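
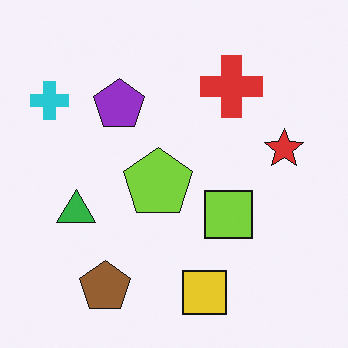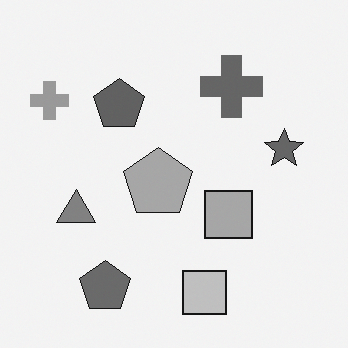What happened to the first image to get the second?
This is the original image converted to grayscale.

All color is removed — every shape is now a shade of grey.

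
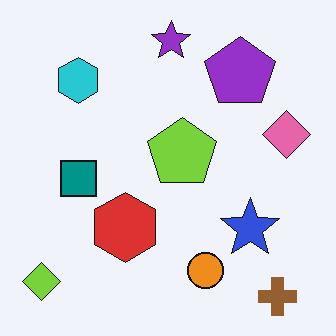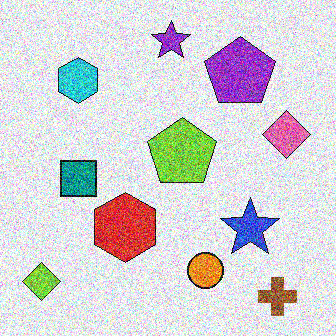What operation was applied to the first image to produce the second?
It was degraded with strong gaussian noise.

Random speckle covers the whole image, including the flat background.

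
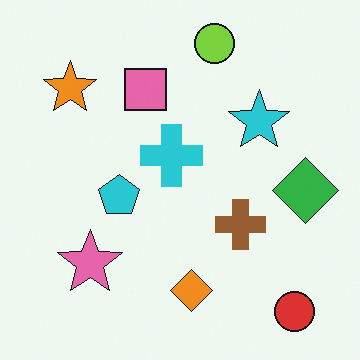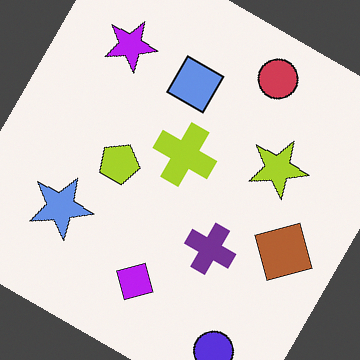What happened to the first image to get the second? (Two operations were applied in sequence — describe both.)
The image was hue-shifted by a large amount, then rotated clockwise by a clearly visible amount.

Every shape's color has rotated by the same amount around the hue wheel — a uniform hue shift. Every shape is tilted by the same angle and the image corners show triangular fill wedges — a whole-image rotation by a non-right angle.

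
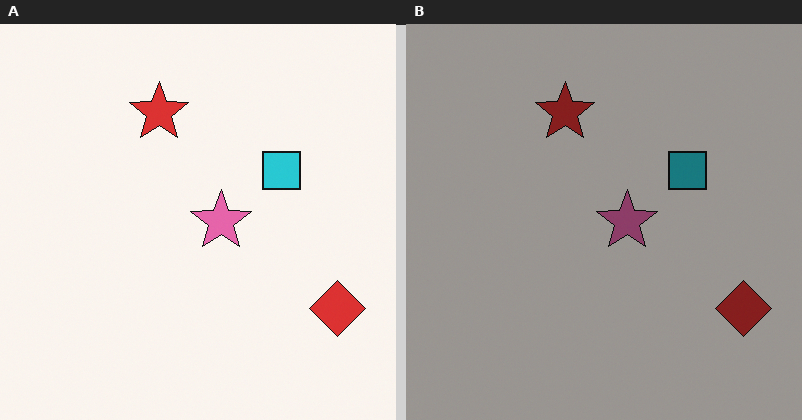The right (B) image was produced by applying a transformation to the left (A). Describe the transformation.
It was substantially darkened.

Every pixel — background and shapes alike — is uniformly darkened.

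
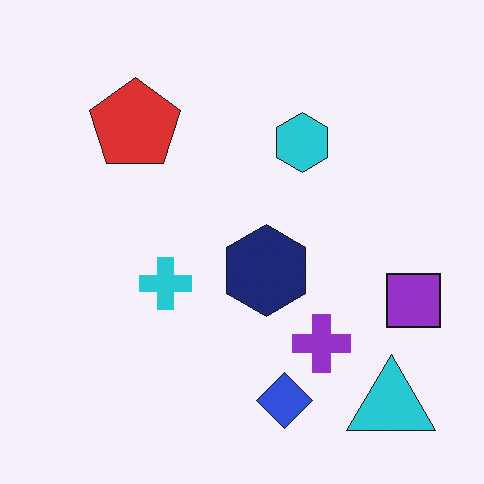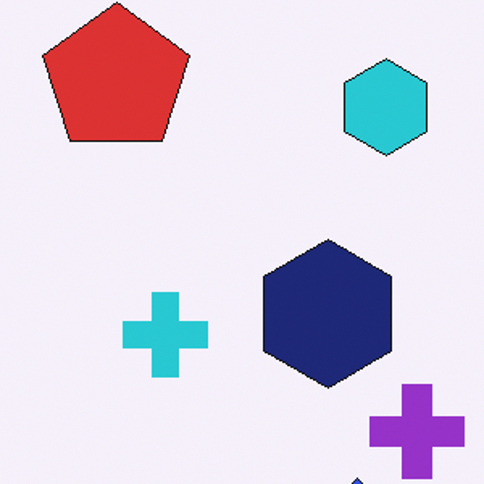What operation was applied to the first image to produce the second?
The second image is the first cropped slightly and scaled back up.

The visible shapes are larger and the field of view is narrower; shapes near the original edges may be partly or wholly outside the frame — a crop-and-rescale.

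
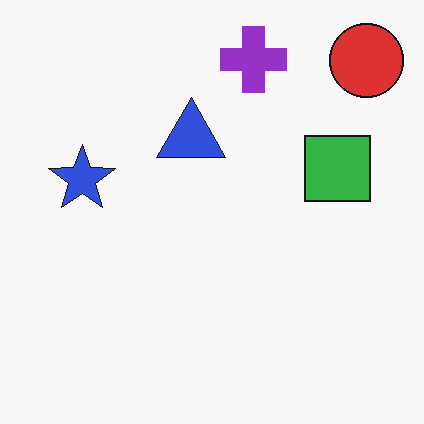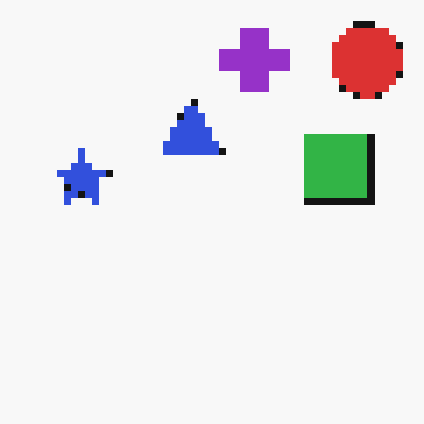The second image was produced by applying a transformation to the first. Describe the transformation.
The second image is the first moderately pixelated.

Shapes are reduced to large square blocks; fine edges and outlines are lost — a downscale-then-upscale (mosaic) effect.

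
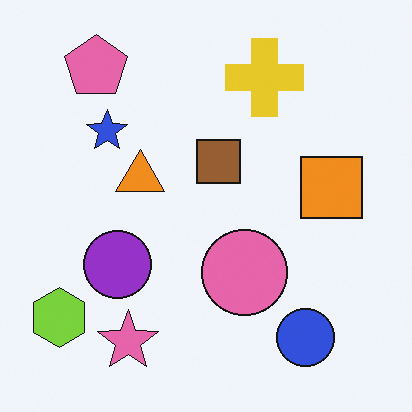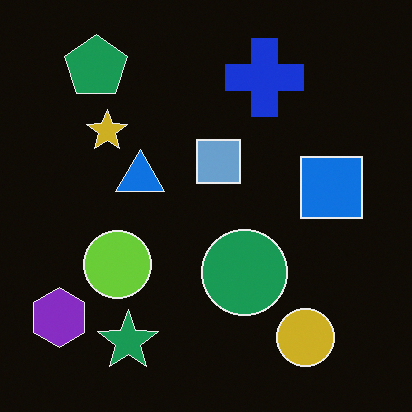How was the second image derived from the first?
It was color-inverted (negative).

The light background has become dark and every shape's color is its complement — a photographic negative.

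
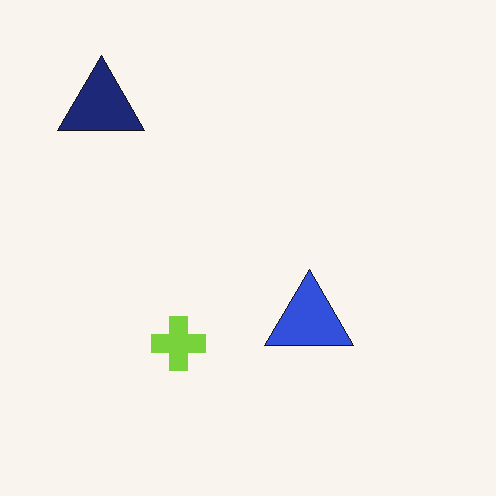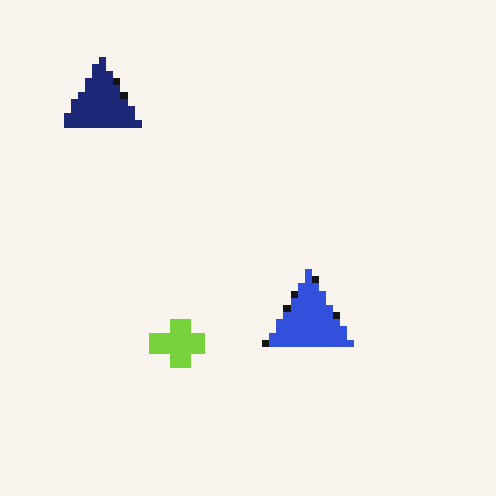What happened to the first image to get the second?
The transformation is: moderately pixelated.

Shapes are reduced to large square blocks; fine edges and outlines are lost — a downscale-then-upscale (mosaic) effect.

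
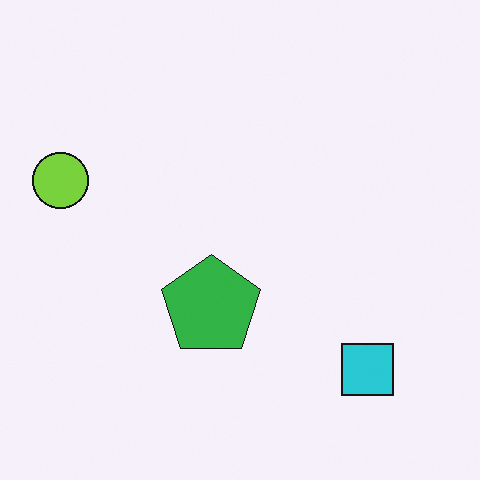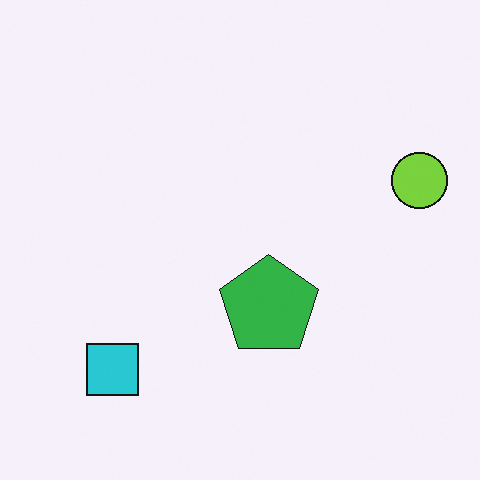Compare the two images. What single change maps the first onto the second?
It was flipped horizontally (left ↔ right).

The lime circle is in the left of the first image and the right of the second — shapes on opposite sides of the vertical midline have swapped in a mirror flip.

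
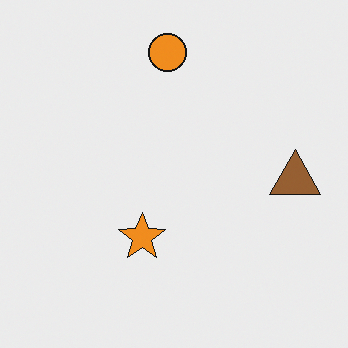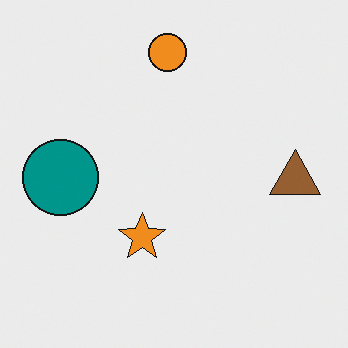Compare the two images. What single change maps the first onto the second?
The second image is the first overlaid with an additional teal circle.

A teal circle appears in the second image that is absent from the first.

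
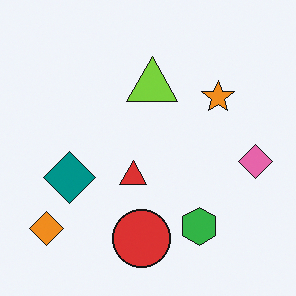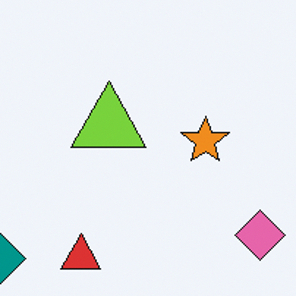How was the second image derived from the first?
The image was cropped slightly and scaled back up.

The visible shapes are larger and the field of view is narrower; shapes near the original edges may be partly or wholly outside the frame — a crop-and-rescale.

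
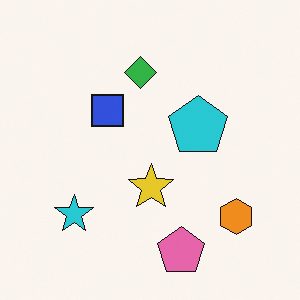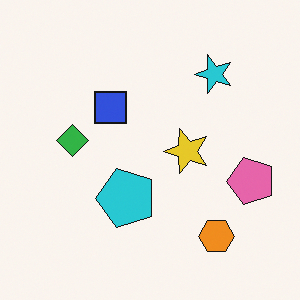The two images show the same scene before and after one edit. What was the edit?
The second image is the first transposed (reflected across the top-left ↔ bottom-right diagonal).

Shapes have swapped their row and column positions — what was in the top-right is now in the bottom-left — a diagonal reflection.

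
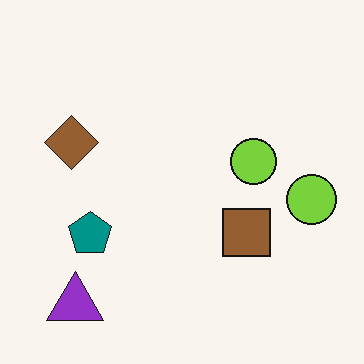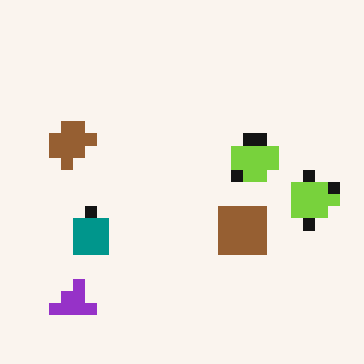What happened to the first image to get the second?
This is the original image coarsely pixelated.

Shapes are reduced to large square blocks; fine edges and outlines are lost — a downscale-then-upscale (mosaic) effect.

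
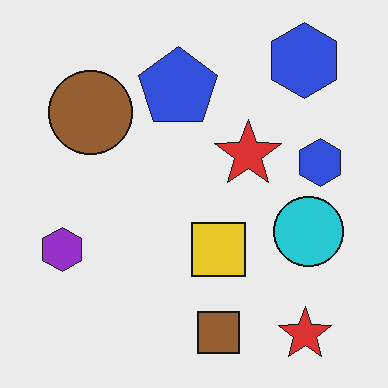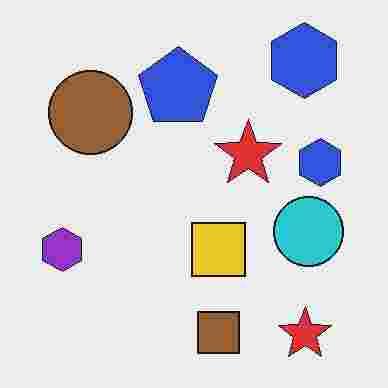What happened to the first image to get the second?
The transformation is: heavily JPEG-compressed with obvious blocking artifacts.

Blocky 8×8 compression artifacts appear around shape edges and the flat background shows ringing — characteristic JPEG degradation.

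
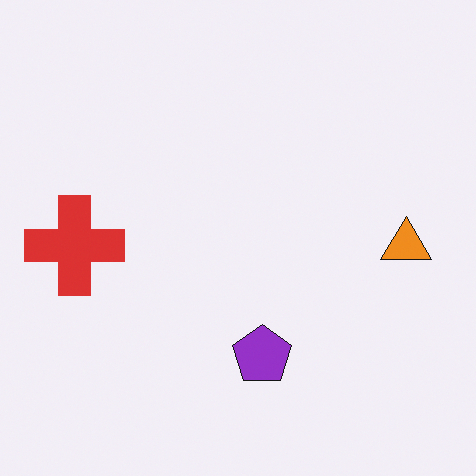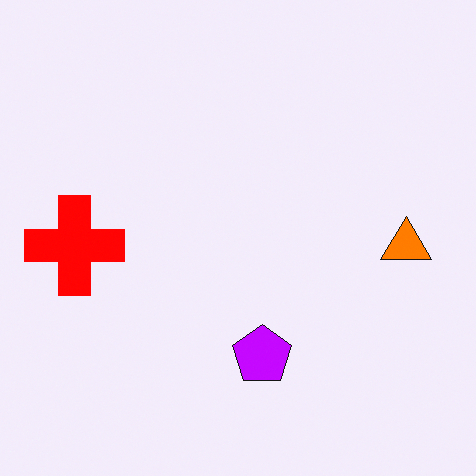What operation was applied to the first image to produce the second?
This is the original image made much more vivid (saturation change).

All colors are more vivid — a global saturation change.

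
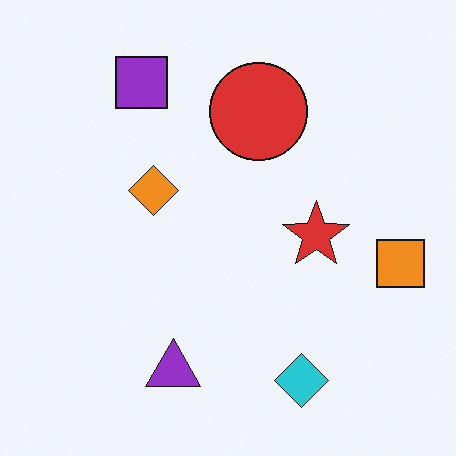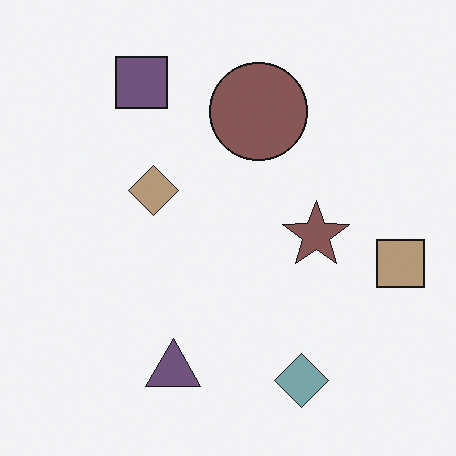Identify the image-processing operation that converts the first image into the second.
This is the original image heavily desaturated.

All colors are more muted and greyish — a global saturation change.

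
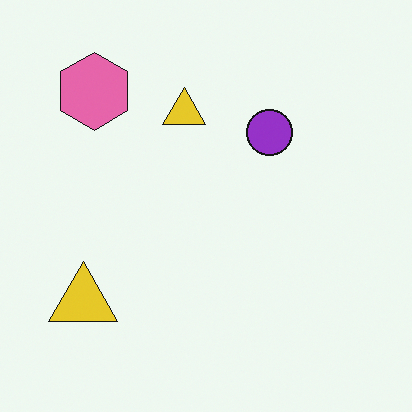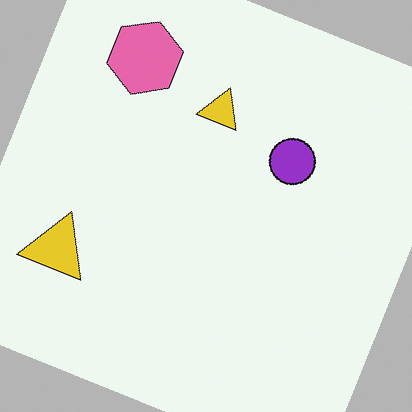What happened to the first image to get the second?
This is the original image rotated clockwise by a moderate amount.

Every shape is tilted by the same angle and the image corners show triangular fill wedges — a whole-image rotation by a non-right angle.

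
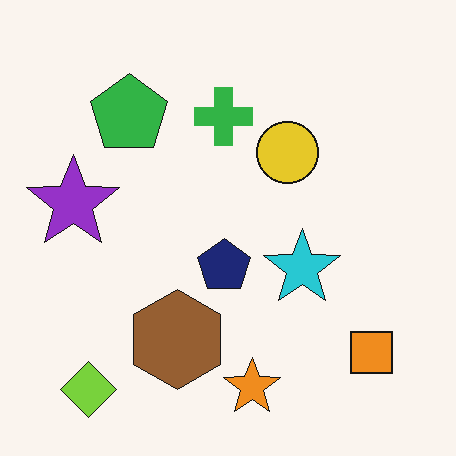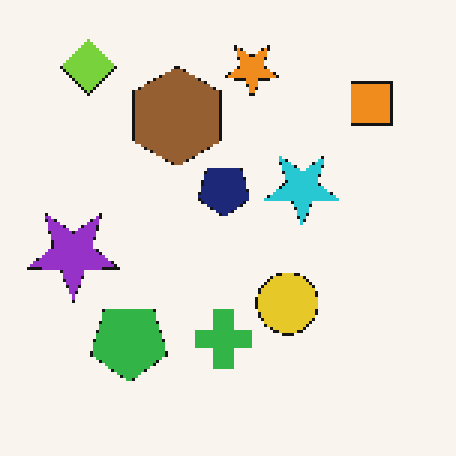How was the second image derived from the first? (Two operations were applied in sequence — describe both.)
The second image is the first flipped vertically (top ↔ bottom), then mildly pixelated.

The lime diamond is in the bottom-left of the first image and the top-left of the second — shapes on opposite sides of the horizontal midline have swapped in a mirror flip. Shapes are reduced to large square blocks; fine edges and outlines are lost — a downscale-then-upscale (mosaic) effect.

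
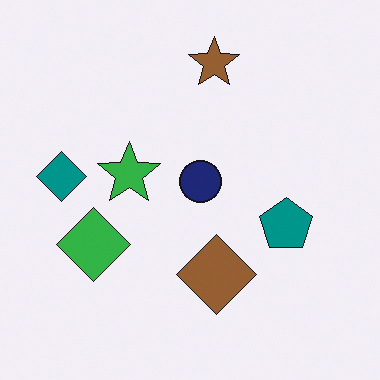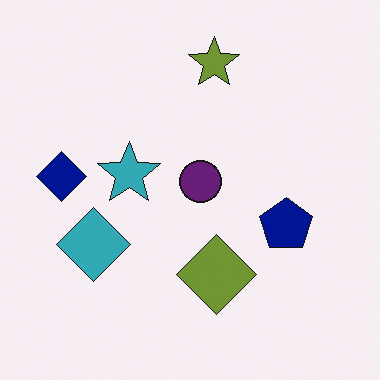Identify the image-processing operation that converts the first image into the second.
The transformation is: hue-shifted slightly.

Every shape's color has rotated by the same amount around the hue wheel — a uniform hue shift.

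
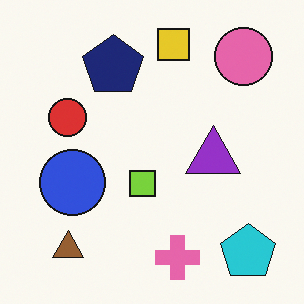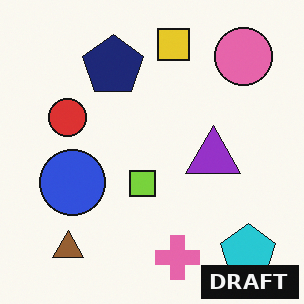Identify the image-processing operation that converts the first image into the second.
It was watermarked with the text "DRAFT" in the lower-right corner.

A dark label reading "DRAFT" appears in the lower-right corner.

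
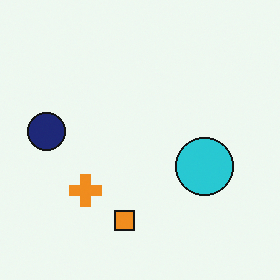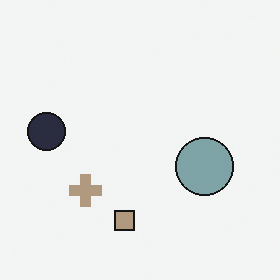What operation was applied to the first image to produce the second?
The transformation is: heavily desaturated.

All colors are more muted and greyish — a global saturation change.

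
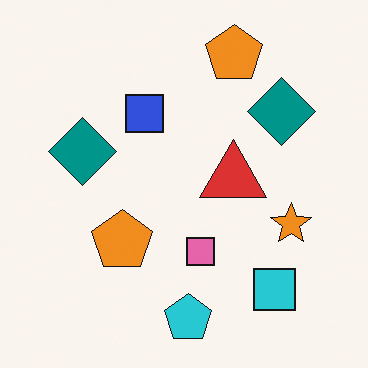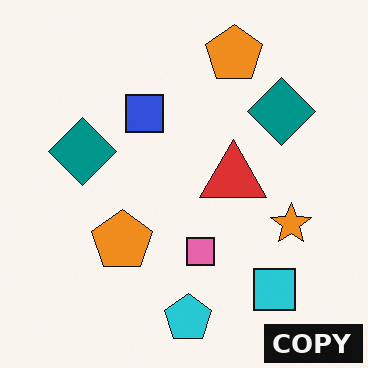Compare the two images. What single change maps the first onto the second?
The image was watermarked with the text "COPY" in the lower-right corner.

A dark label reading "COPY" appears in the lower-right corner.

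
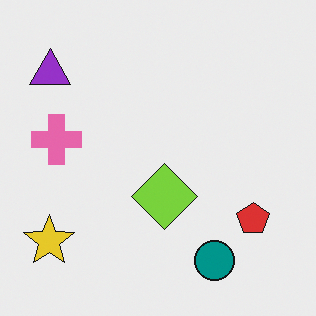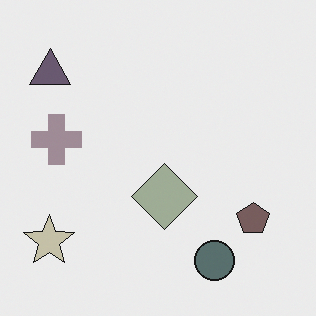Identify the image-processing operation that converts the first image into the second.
The second image is the first made much more muted (saturation change).

All colors are more muted and greyish — a global saturation change.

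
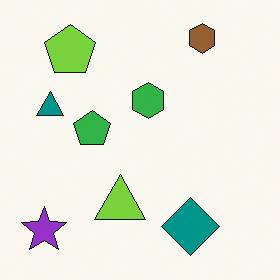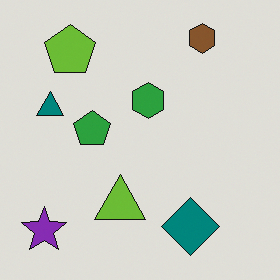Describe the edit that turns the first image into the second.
The second image is the first slightly darkened.

Every pixel — background and shapes alike — is uniformly darkened.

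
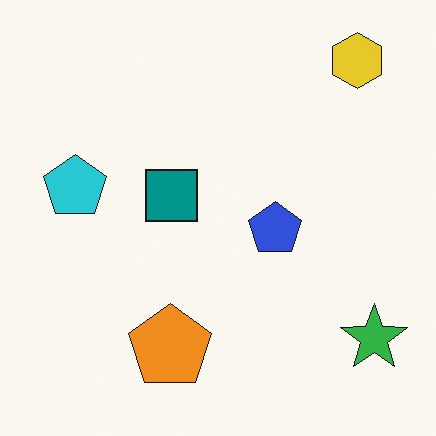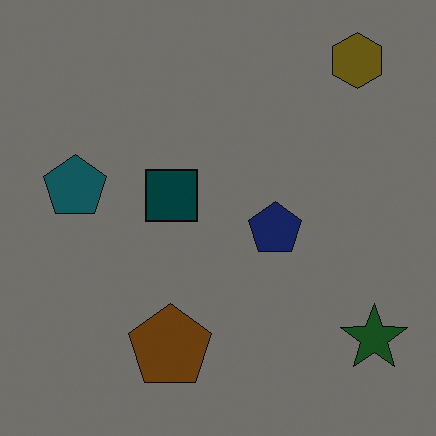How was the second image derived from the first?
The transformation is: noticeably darkened.

Every pixel — background and shapes alike — is uniformly darkened.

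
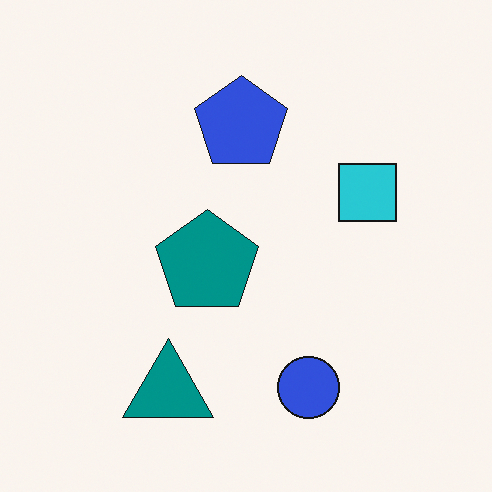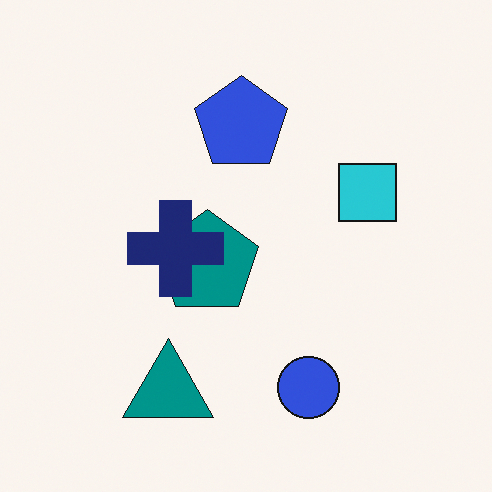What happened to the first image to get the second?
The transformation is: overlaid with an additional navy cross.

A navy cross appears in the second image that is absent from the first.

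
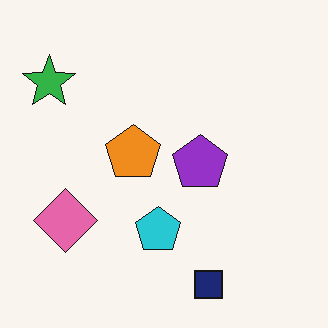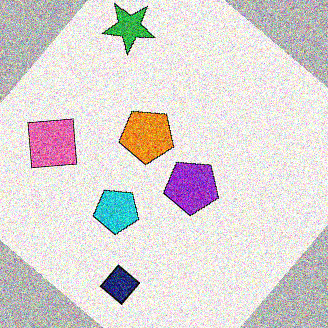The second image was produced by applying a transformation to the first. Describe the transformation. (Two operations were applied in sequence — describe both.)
Rotated clockwise by a large amount — several tens of degrees, then degraded with heavy additive noise.

Every shape is tilted by the same angle and the image corners show triangular fill wedges — a whole-image rotation by a non-right angle. Random speckle covers the whole image, including the flat background.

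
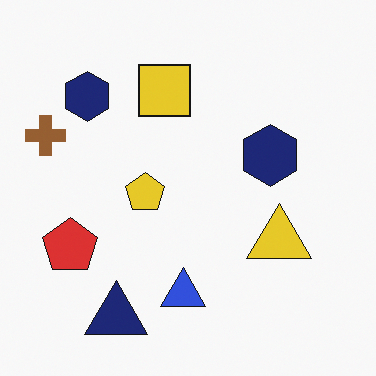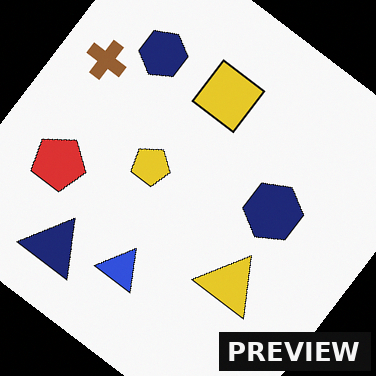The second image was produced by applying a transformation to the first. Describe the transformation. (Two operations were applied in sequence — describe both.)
The second image is the first rotated clockwise by a large amount — several tens of degrees, then watermarked with the text "PREVIEW" in the lower-right corner.

Every shape is tilted by the same angle and the image corners show triangular fill wedges — a whole-image rotation by a non-right angle. A dark label reading "PREVIEW" appears in the lower-right corner.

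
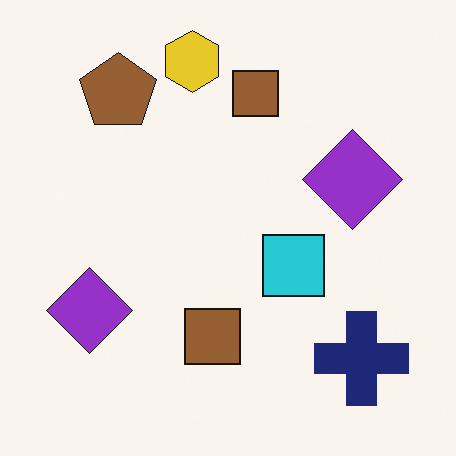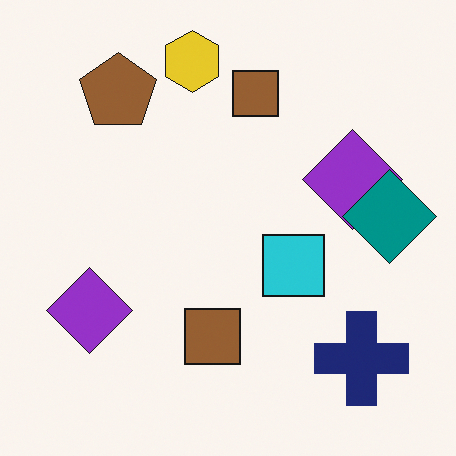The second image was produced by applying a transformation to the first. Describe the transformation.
The image was overlaid with an additional teal diamond.

A teal diamond appears in the second image that is absent from the first.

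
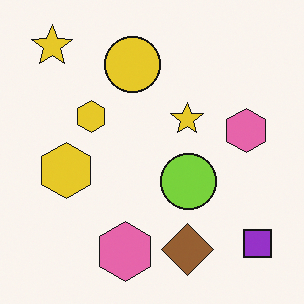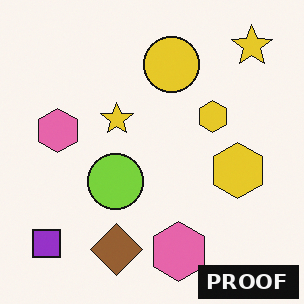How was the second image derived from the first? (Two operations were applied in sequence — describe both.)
This is the original image flipped horizontally (left ↔ right), then watermarked with the text "PROOF" in the lower-right corner.

The purple square is in the bottom-right of the first image and the bottom-left of the second — shapes on opposite sides of the vertical midline have swapped in a mirror flip. A dark label reading "PROOF" appears in the lower-right corner.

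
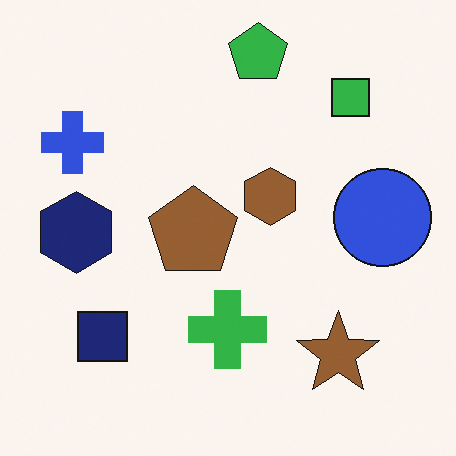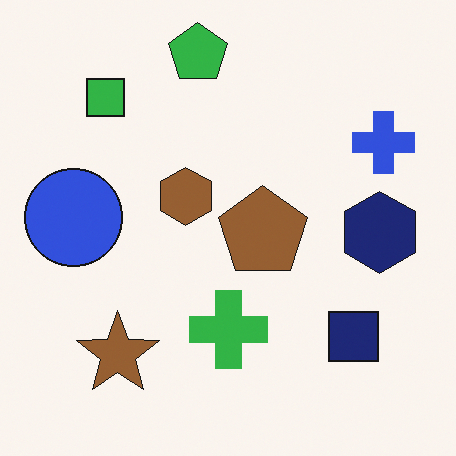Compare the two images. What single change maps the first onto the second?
The image was flipped horizontally (left ↔ right).

The blue cross is in the top-left of the first image and the top-right of the second — shapes on opposite sides of the vertical midline have swapped in a mirror flip.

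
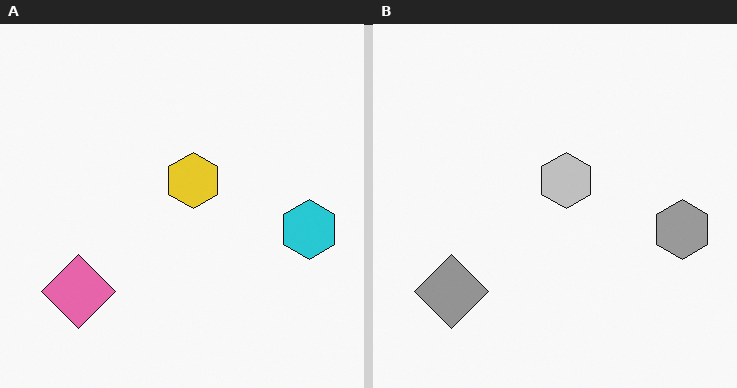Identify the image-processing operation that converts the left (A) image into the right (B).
It was converted to grayscale.

All color is removed — every shape is now a shade of grey.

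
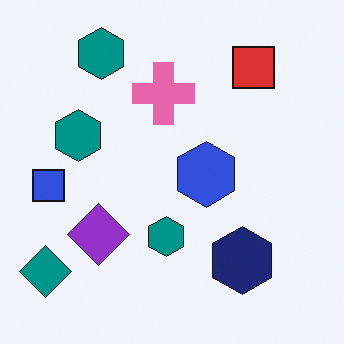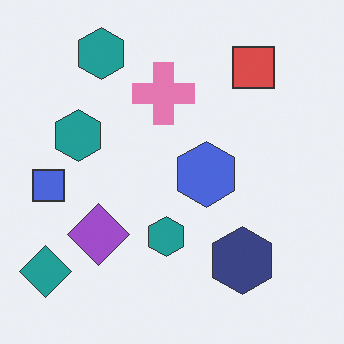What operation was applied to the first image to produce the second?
This is the original image given slightly reduced contrast.

Tones are pushed toward mid-grey across the whole image — a global contrast change.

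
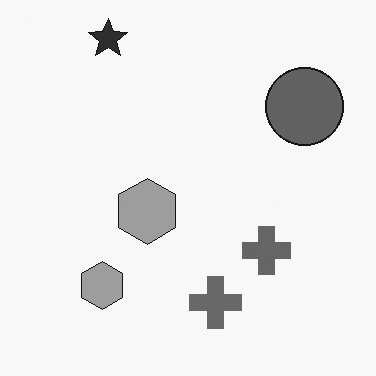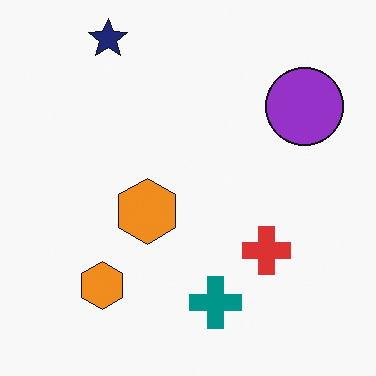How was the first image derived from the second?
It was converted to grayscale.

All color is removed — every shape is now a shade of grey.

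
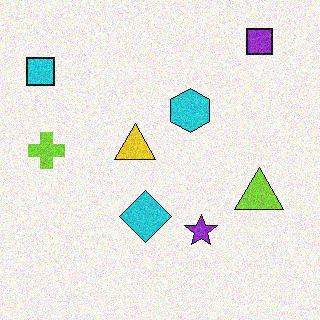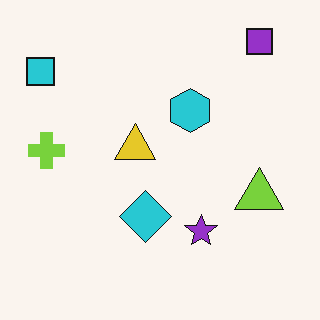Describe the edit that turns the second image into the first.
The transformation is: degraded with visible gaussian noise.

Random speckle covers the whole image, including the flat background.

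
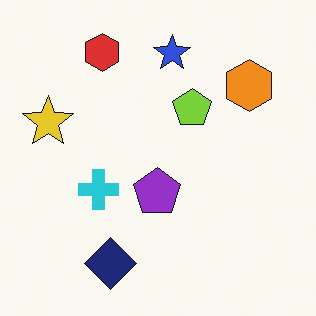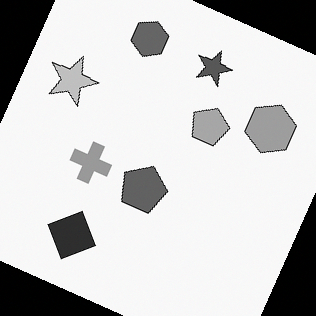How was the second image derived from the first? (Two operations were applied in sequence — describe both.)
Rotated clockwise by a clearly visible amount, then converted to grayscale.

Every shape is tilted by the same angle and the image corners show triangular fill wedges — a whole-image rotation by a non-right angle. All color is removed — every shape is now a shade of grey.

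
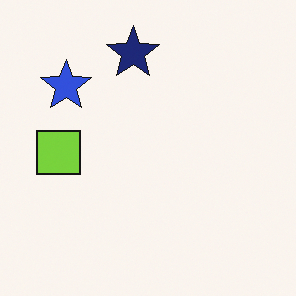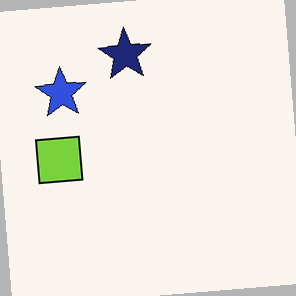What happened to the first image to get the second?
This is the original image rotated counter-clockwise by a few degrees.

Every shape is tilted by the same angle and the image corners show triangular fill wedges — a whole-image rotation by a non-right angle.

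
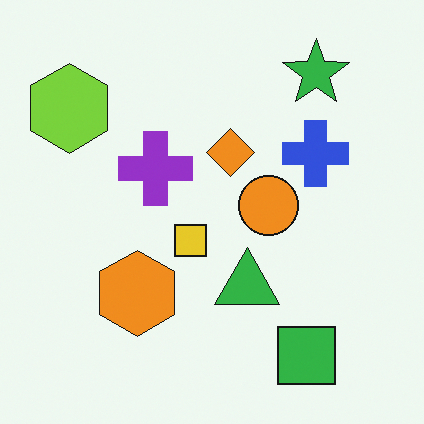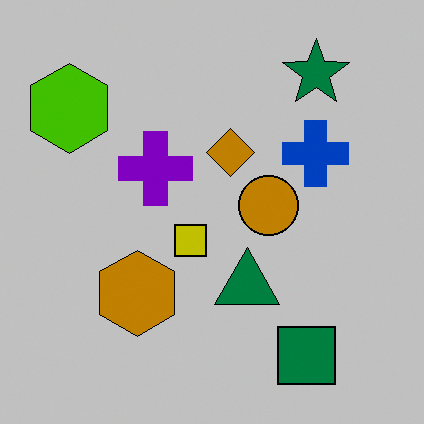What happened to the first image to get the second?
The transformation is: heavily posterized to just a handful of flat colors.

Each flat color has snapped to a coarser quantized level — most visibly, the near-white background has dropped to a flat grey.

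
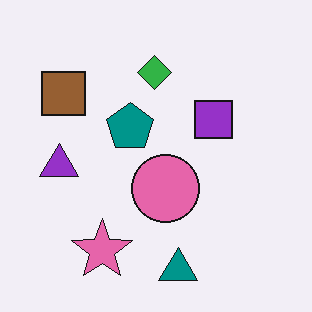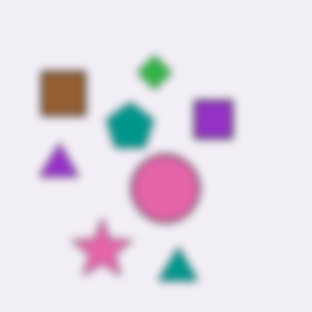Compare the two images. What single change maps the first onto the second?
Noticeably gaussian-blurred.

Shape edges and outlines are uniformly softened across the whole image.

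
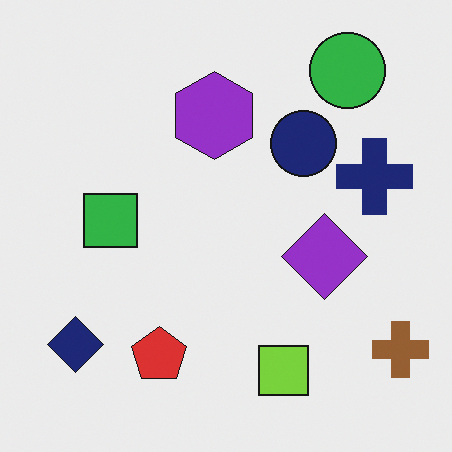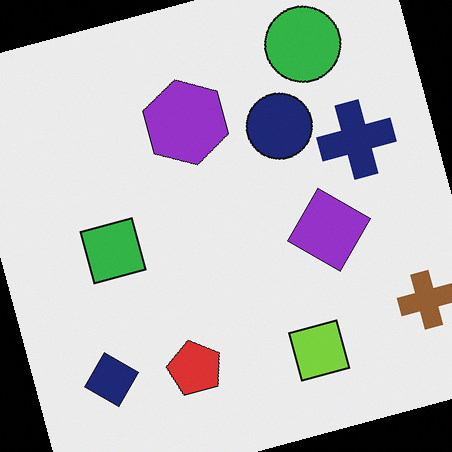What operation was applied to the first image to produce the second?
The image was rotated counter-clockwise by a moderate amount.

Every shape is tilted by the same angle and the image corners show triangular fill wedges — a whole-image rotation by a non-right angle.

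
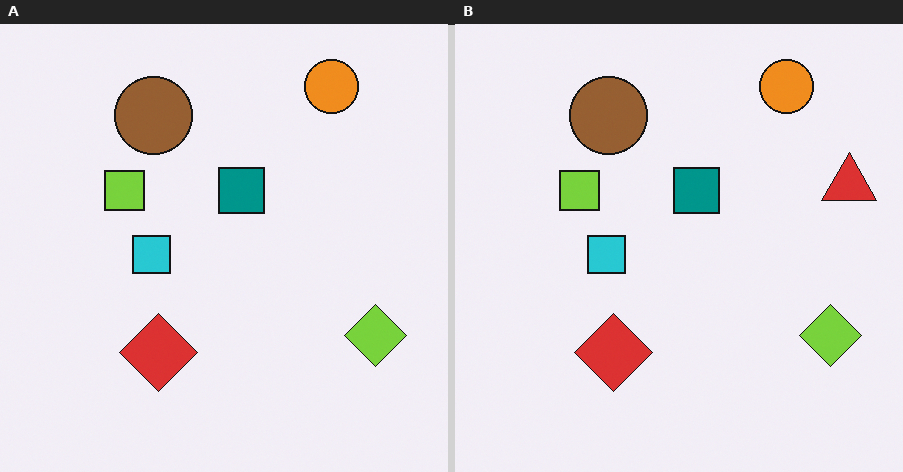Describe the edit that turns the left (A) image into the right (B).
It was overlaid with an additional red triangle.

A red triangle appears in the right (B) image that is absent from the left (A).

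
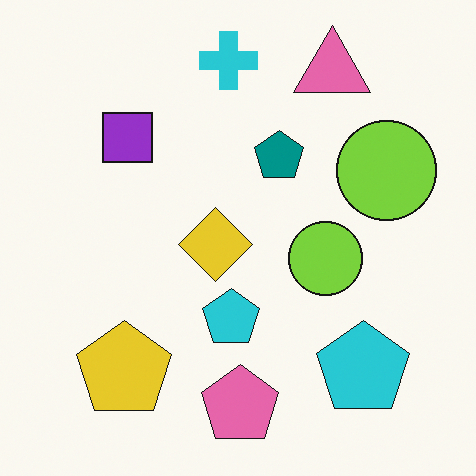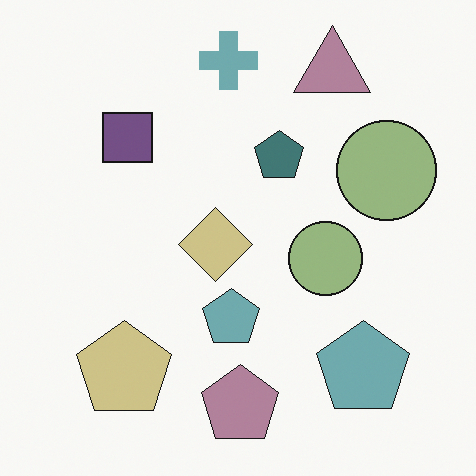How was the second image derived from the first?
This is the original image heavily desaturated.

All colors are more muted and greyish — a global saturation change.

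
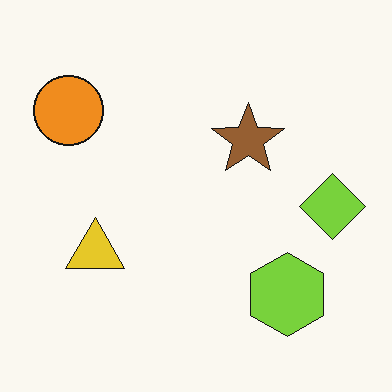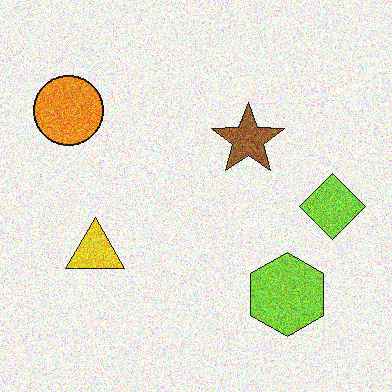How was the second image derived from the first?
It was degraded with heavy additive noise.

Random speckle covers the whole image, including the flat background.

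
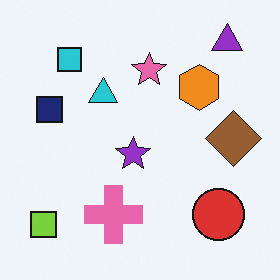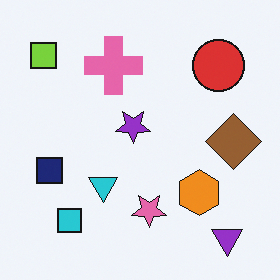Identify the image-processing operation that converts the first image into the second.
It was flipped vertically (top ↔ bottom).

The purple triangle is in the top-right of the first image and the bottom-right of the second — shapes on opposite sides of the horizontal midline have swapped in a mirror flip.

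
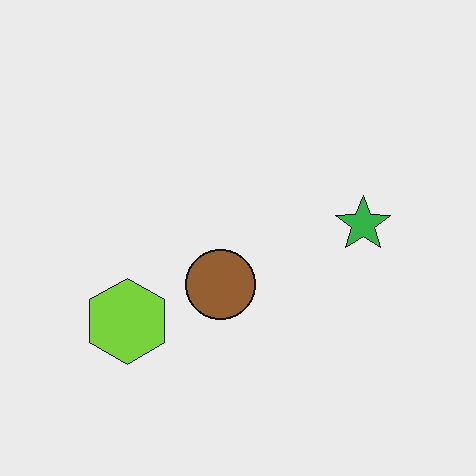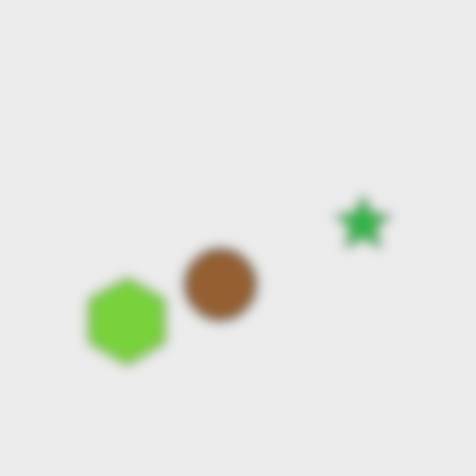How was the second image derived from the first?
It was heavily blurred.

Shape edges and outlines are uniformly softened across the whole image.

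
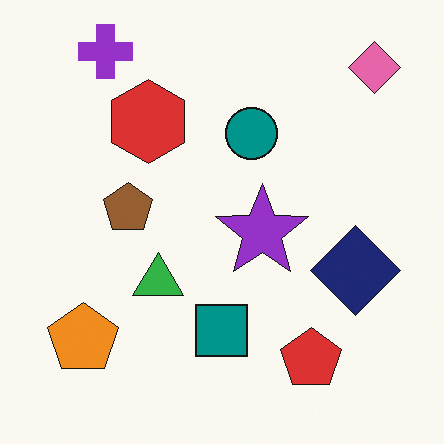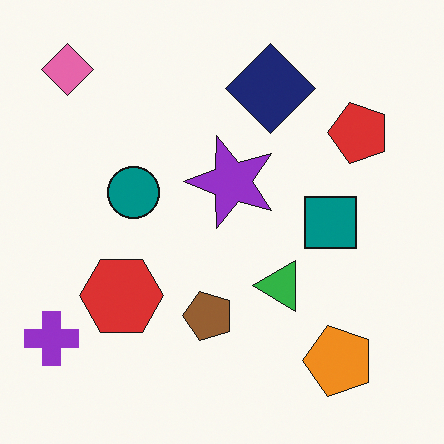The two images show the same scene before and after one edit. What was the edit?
It was rotated 90° counter-clockwise.

The pink diamond sits in the top-right of the first image and the top-left of the second — consistent with a whole-image 90° counter-clockwise rotation.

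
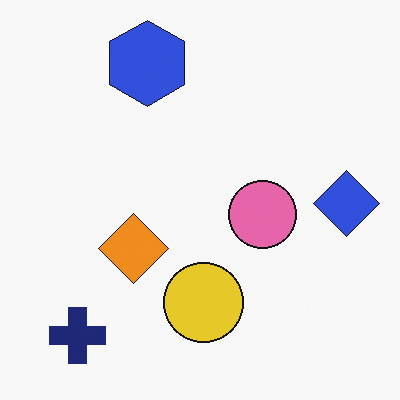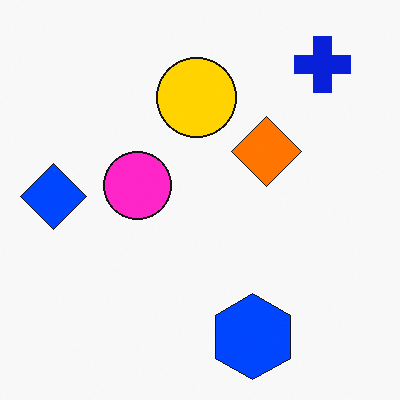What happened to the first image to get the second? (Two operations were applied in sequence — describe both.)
It was made much more vivid (saturation change), then rotated 180°.

All colors are more vivid — a global saturation change. The navy cross sits in the bottom-left of the first image and the top-right of the second — consistent with a whole-image 180° rotation.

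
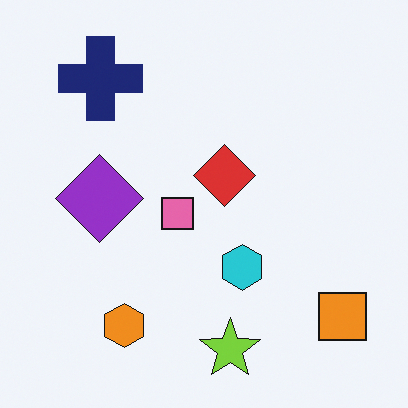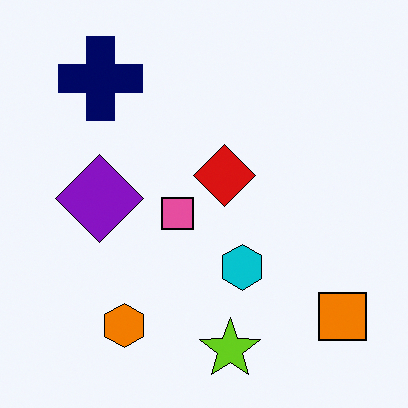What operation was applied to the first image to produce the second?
The transformation is: given slightly increased contrast.

Tones are pushed away from mid-grey across the whole image — a global contrast change.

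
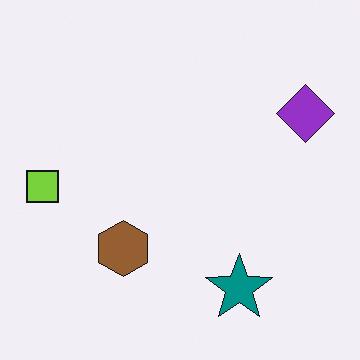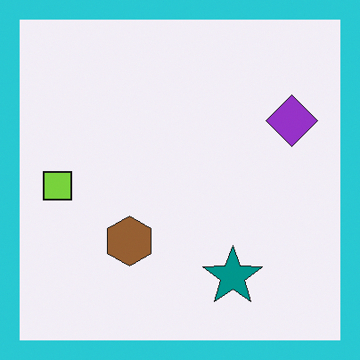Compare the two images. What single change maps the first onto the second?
It was framed with a cyan border.

A solid cyan frame runs around the edge of the second image, with the content slightly shrunk inside it.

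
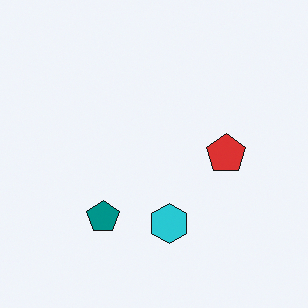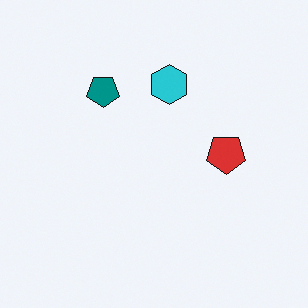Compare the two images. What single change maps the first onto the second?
The second image is the first flipped vertically (top ↔ bottom).

The cyan hexagon is in the bottom of the first image and the top of the second — shapes on opposite sides of the horizontal midline have swapped in a mirror flip.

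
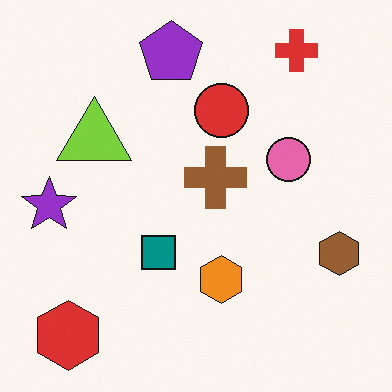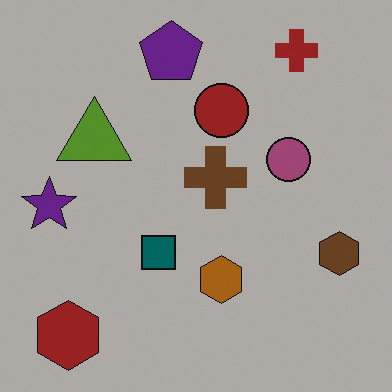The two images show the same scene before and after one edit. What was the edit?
The transformation is: darkened a lot.

Every pixel — background and shapes alike — is uniformly darkened.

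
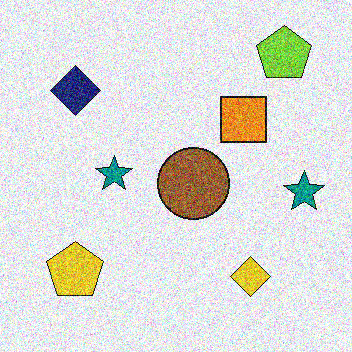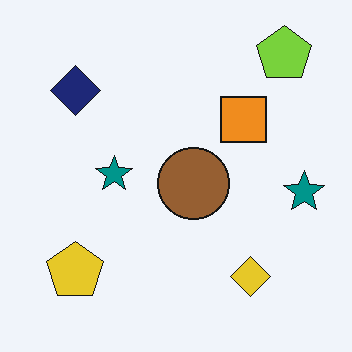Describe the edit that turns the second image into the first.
The transformation is: degraded with strong gaussian noise.

Random speckle covers the whole image, including the flat background.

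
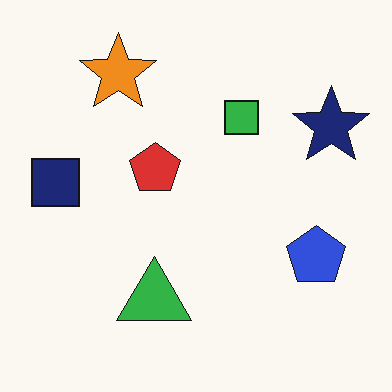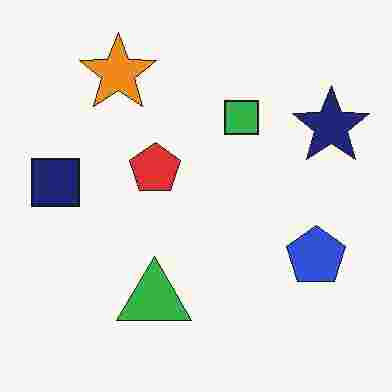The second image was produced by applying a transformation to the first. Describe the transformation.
This is the original image degraded with heavy JPEG compression.

Blocky 8×8 compression artifacts appear around shape edges and the flat background shows ringing — characteristic JPEG degradation.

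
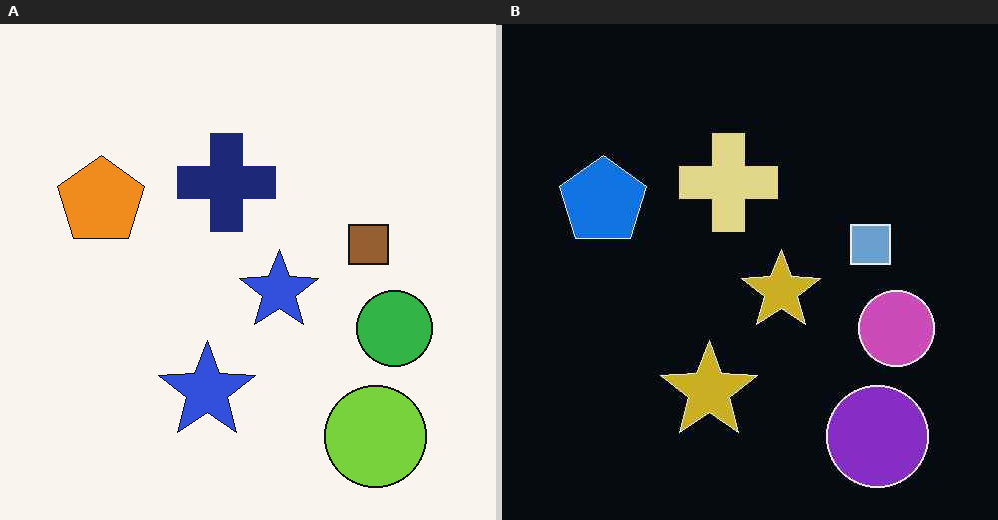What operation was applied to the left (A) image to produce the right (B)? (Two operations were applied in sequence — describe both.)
It was color-inverted (negative), then given moderate JPEG compression.

The light background has become dark and every shape's color is its complement — a photographic negative. Blocky 8×8 compression artifacts appear around shape edges and the flat background shows ringing — characteristic JPEG degradation.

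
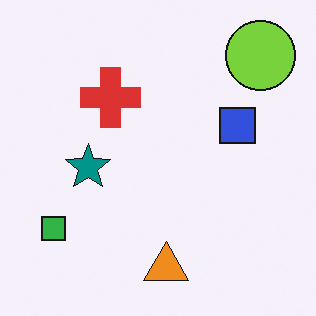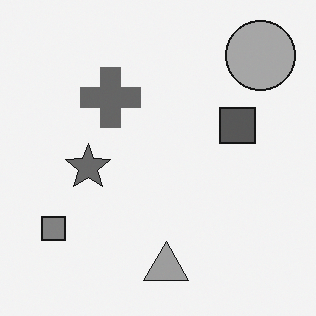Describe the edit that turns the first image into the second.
It was converted to grayscale.

All color is removed — every shape is now a shade of grey.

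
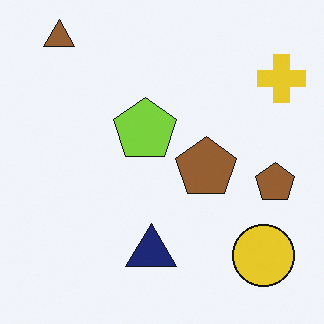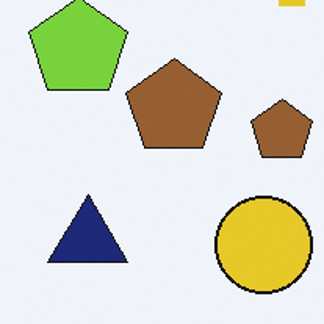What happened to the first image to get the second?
The transformation is: cropped slightly and scaled back up.

The visible shapes are larger and the field of view is narrower; shapes near the original edges may be partly or wholly outside the frame — a crop-and-rescale.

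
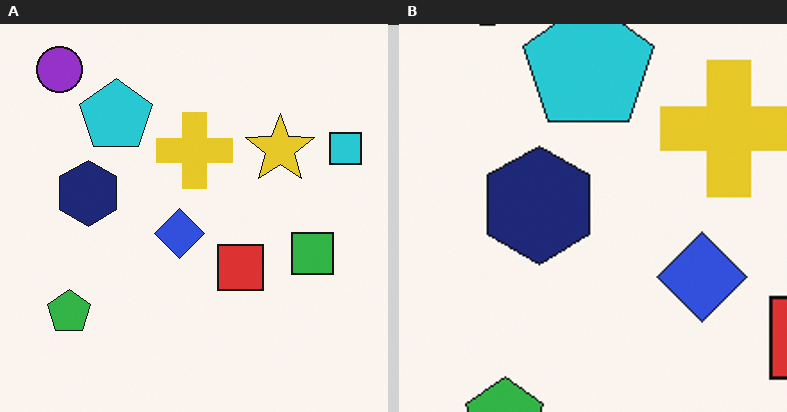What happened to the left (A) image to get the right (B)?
The right (B) image is the left (A) cropped to a noticeably smaller region and rescaled.

The visible shapes are larger and the field of view is narrower; shapes near the original edges may be partly or wholly outside the frame — a crop-and-rescale.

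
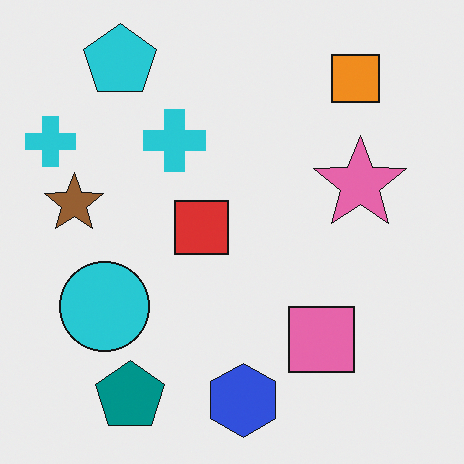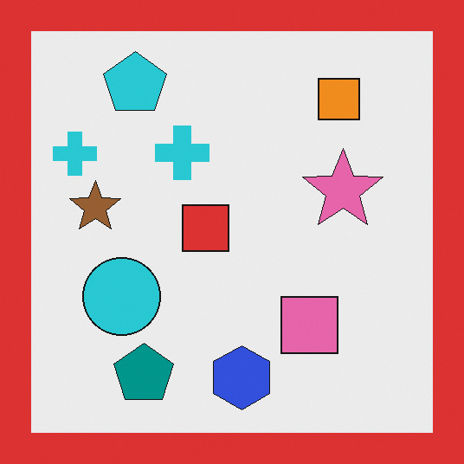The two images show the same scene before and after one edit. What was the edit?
The second image is the first framed with a red border.

A solid red frame runs around the edge of the second image, with the content slightly shrunk inside it.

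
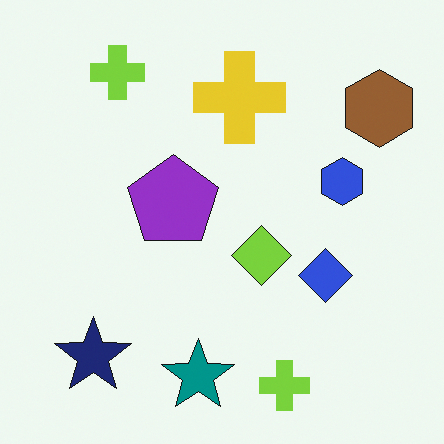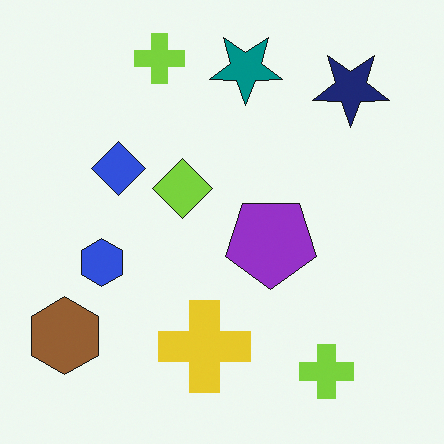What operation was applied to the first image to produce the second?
This is the original image rotated 180°.

The brown hexagon sits in the top-right of the first image and the bottom-left of the second — consistent with a whole-image 180° rotation.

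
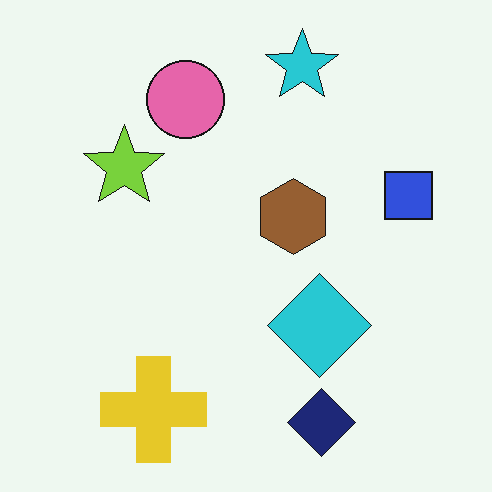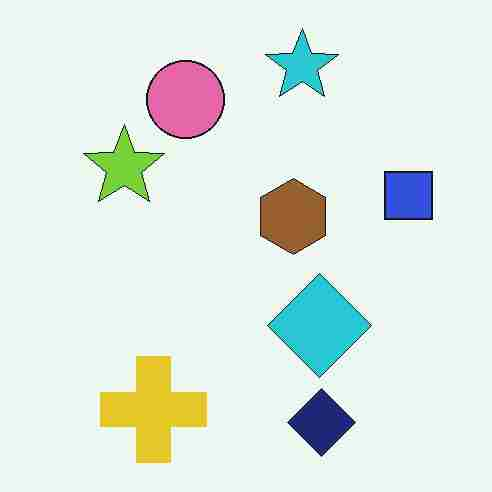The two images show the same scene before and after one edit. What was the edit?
The image was heavily JPEG-compressed with obvious blocking artifacts.

Blocky 8×8 compression artifacts appear around shape edges and the flat background shows ringing — characteristic JPEG degradation.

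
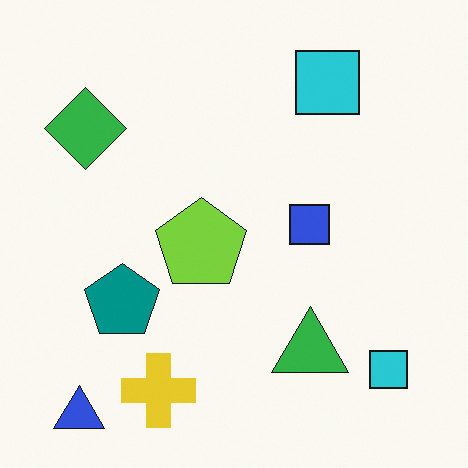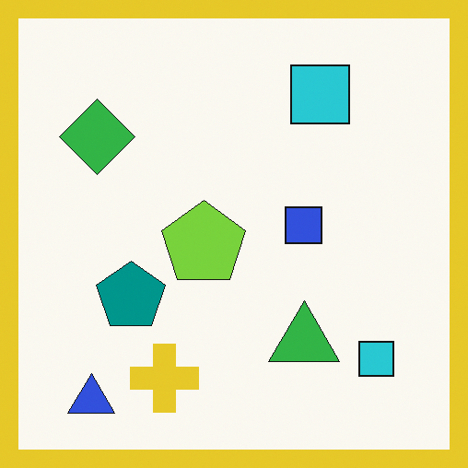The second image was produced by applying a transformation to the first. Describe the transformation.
It was framed with a yellow border.

A solid yellow frame runs around the edge of the second image, with the content slightly shrunk inside it.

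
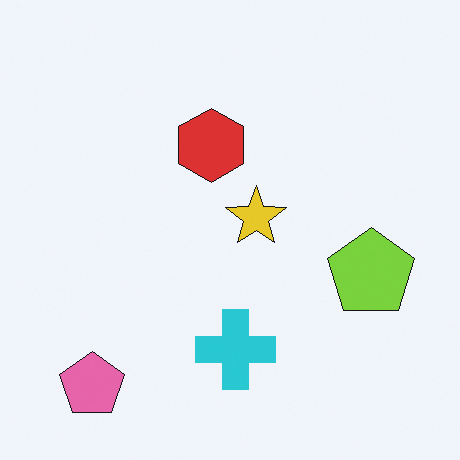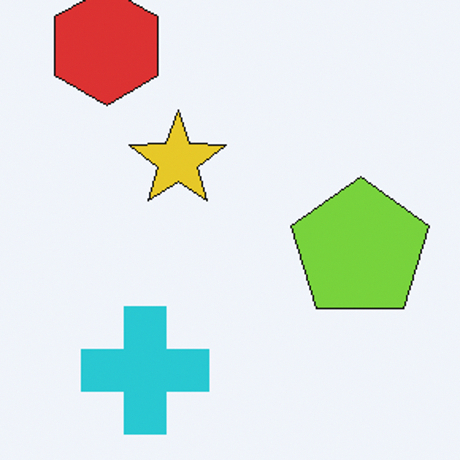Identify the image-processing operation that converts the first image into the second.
The second image is the first cropped to a modestly smaller region and rescaled.

The visible shapes are larger and the field of view is narrower; shapes near the original edges may be partly or wholly outside the frame — a crop-and-rescale.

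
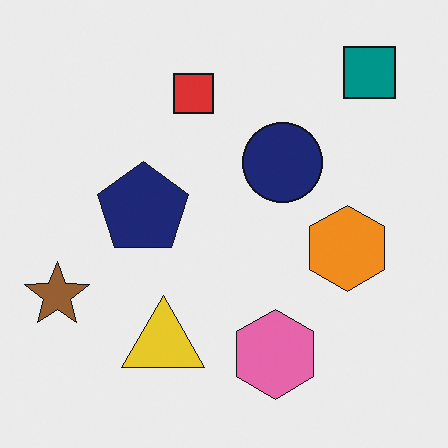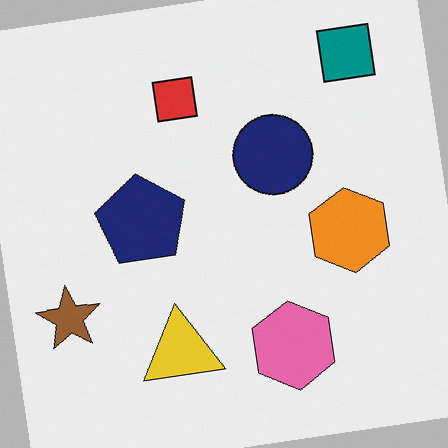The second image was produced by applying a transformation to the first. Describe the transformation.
Rotated counter-clockwise by a few degrees.

Every shape is tilted by the same angle and the image corners show triangular fill wedges — a whole-image rotation by a non-right angle.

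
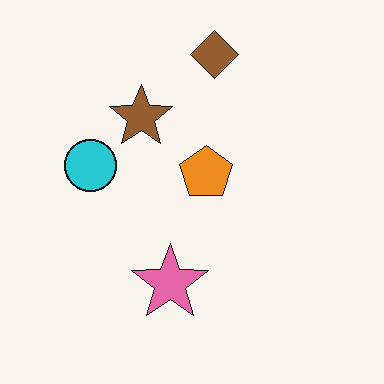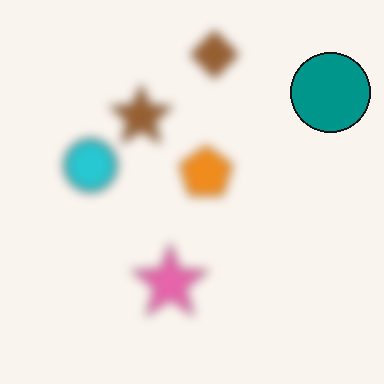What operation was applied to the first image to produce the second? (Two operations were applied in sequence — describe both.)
The transformation is: strongly gaussian-blurred, then overlaid with an additional teal circle.

Shape edges and outlines are uniformly softened across the whole image. A teal circle appears in the second image that is absent from the first.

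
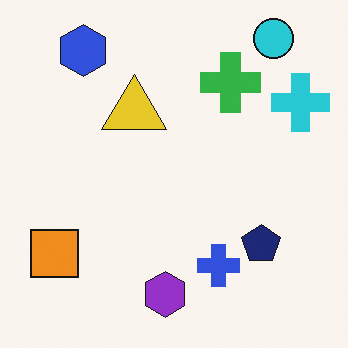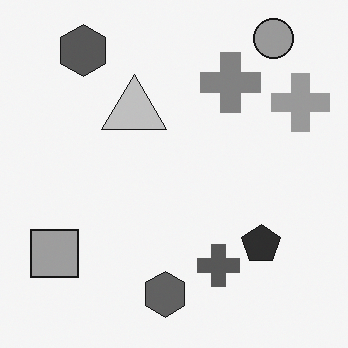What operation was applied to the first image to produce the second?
It was converted to grayscale.

All color is removed — every shape is now a shade of grey.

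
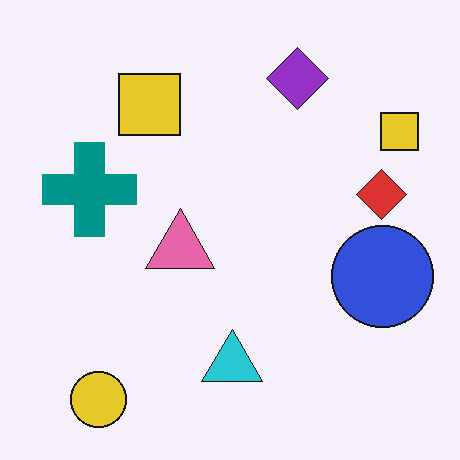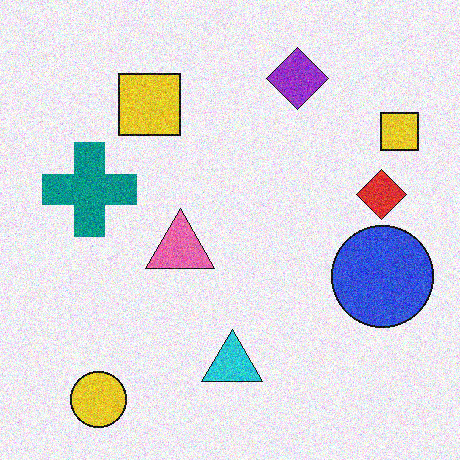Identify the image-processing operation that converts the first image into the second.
It was degraded with moderate additive noise.

Random speckle covers the whole image, including the flat background.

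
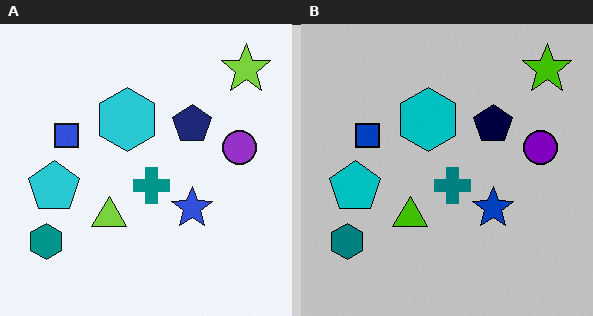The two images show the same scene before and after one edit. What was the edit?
Heavily posterized to just a handful of flat colors.

Each flat color has snapped to a coarser quantized level — most visibly, the near-white background has dropped to a flat grey.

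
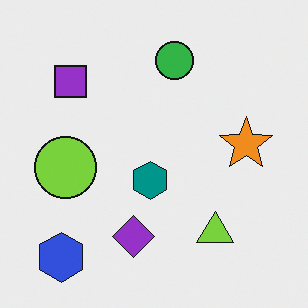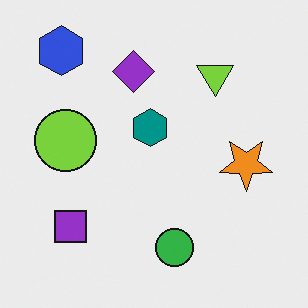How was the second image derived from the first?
The image was flipped vertically (top ↔ bottom).

The blue hexagon is in the bottom-left of the first image and the top-left of the second — shapes on opposite sides of the horizontal midline have swapped in a mirror flip.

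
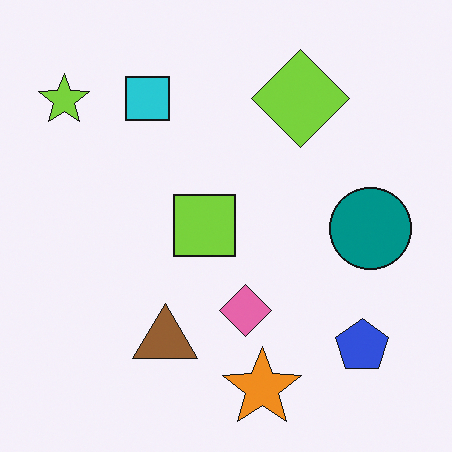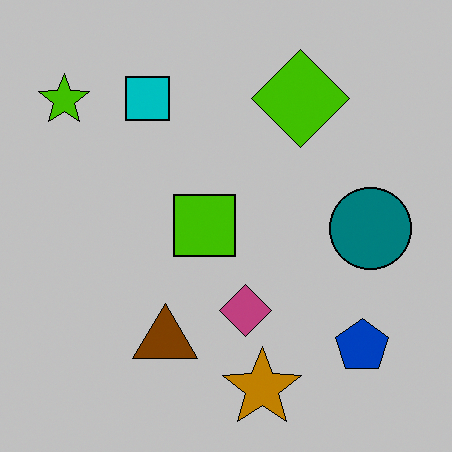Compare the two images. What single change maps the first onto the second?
The second image is the first aggressively posterized.

Each flat color has snapped to a coarser quantized level — most visibly, the near-white background has dropped to a flat grey.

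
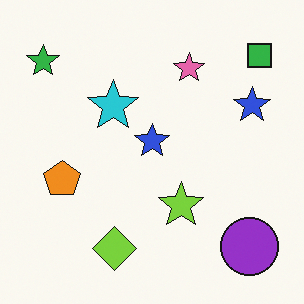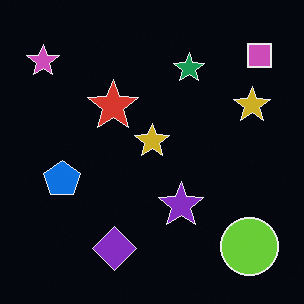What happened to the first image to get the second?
It was color-inverted (negative).

The light background has become dark and every shape's color is its complement — a photographic negative.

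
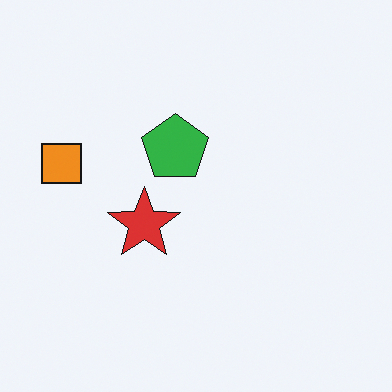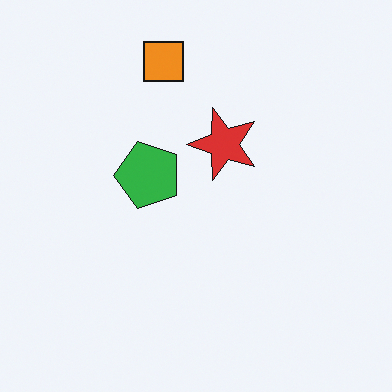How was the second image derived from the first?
The image was transposed (reflected across the top-left ↔ bottom-right diagonal).

Shapes have swapped their row and column positions — what was in the top-right is now in the bottom-left — a diagonal reflection.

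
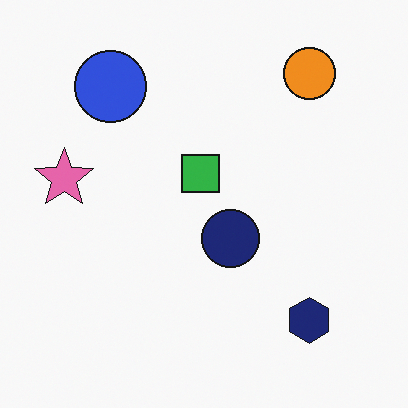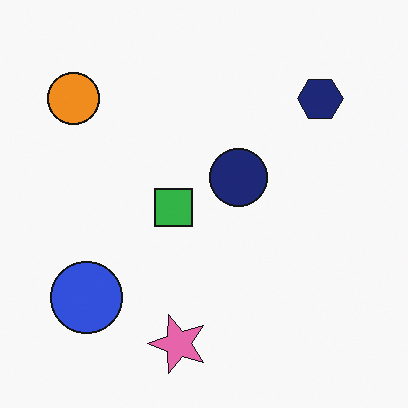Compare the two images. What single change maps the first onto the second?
It was rotated 90° counter-clockwise.

The orange circle sits in the top-right of the first image and the top-left of the second — consistent with a whole-image 90° counter-clockwise rotation.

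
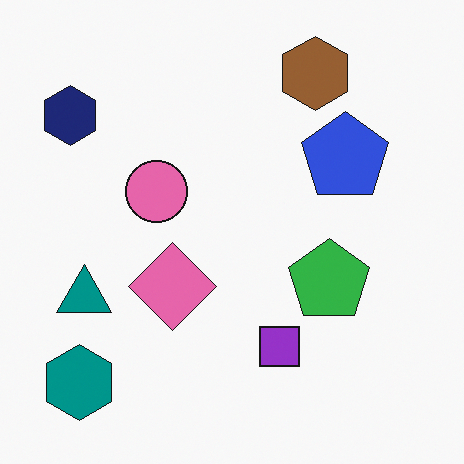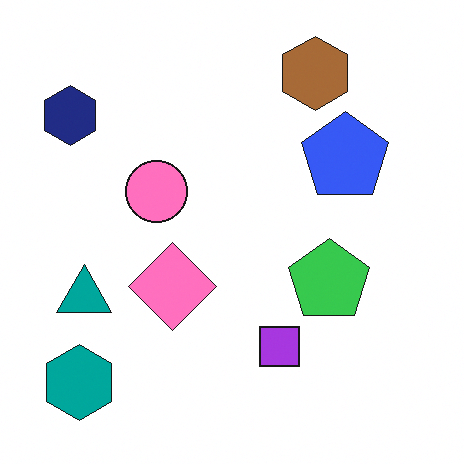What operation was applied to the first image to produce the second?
Slightly brightened.

Every pixel — background and shapes alike — is uniformly brightened.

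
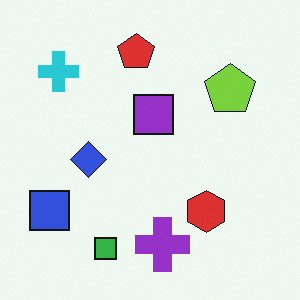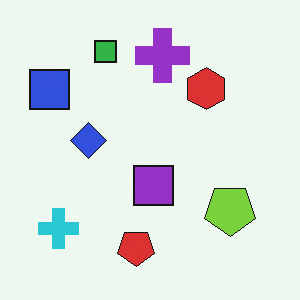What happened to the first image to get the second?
It was flipped vertically (top ↔ bottom).

The red pentagon is in the top of the first image and the bottom of the second — shapes on opposite sides of the horizontal midline have swapped in a mirror flip.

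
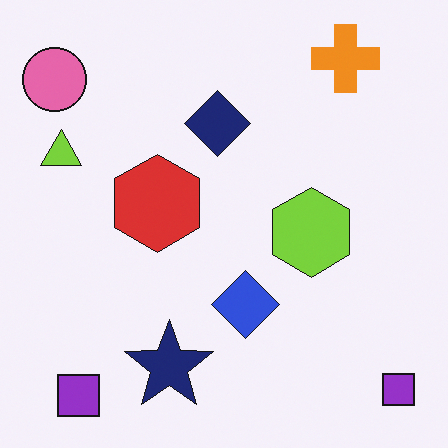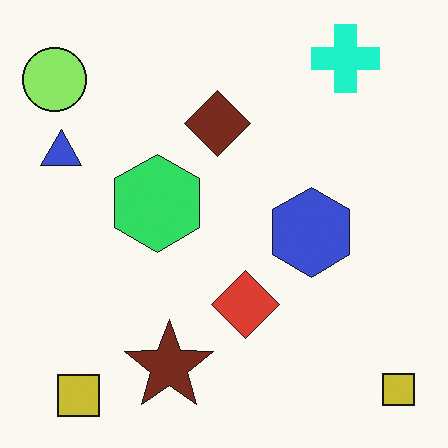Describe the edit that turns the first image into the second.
The transformation is: hue-shifted noticeably.

Every shape's color has rotated by the same amount around the hue wheel — a uniform hue shift.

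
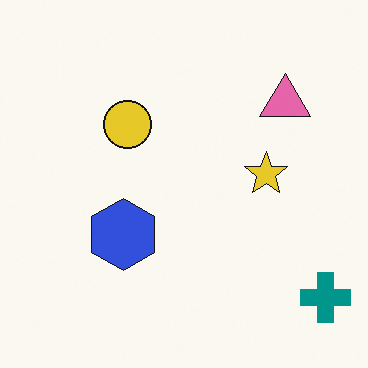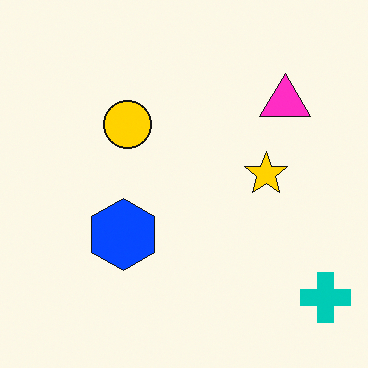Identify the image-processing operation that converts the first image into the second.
The second image is the first made much more vivid (saturation change).

All colors are more vivid — a global saturation change.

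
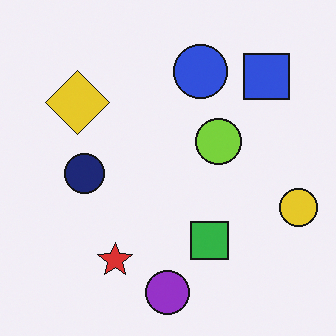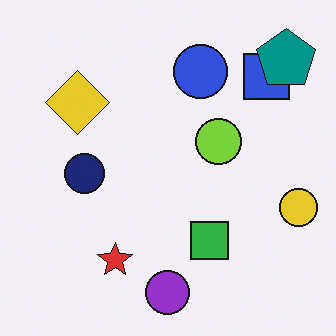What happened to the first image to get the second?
The image was overlaid with an additional teal pentagon.

A teal pentagon appears in the second image that is absent from the first.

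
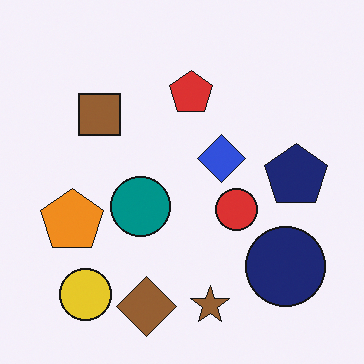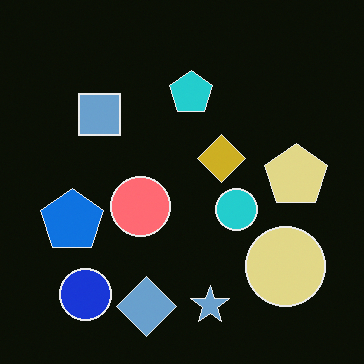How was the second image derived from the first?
This is the original image color-inverted (negative).

The light background has become dark and every shape's color is its complement — a photographic negative.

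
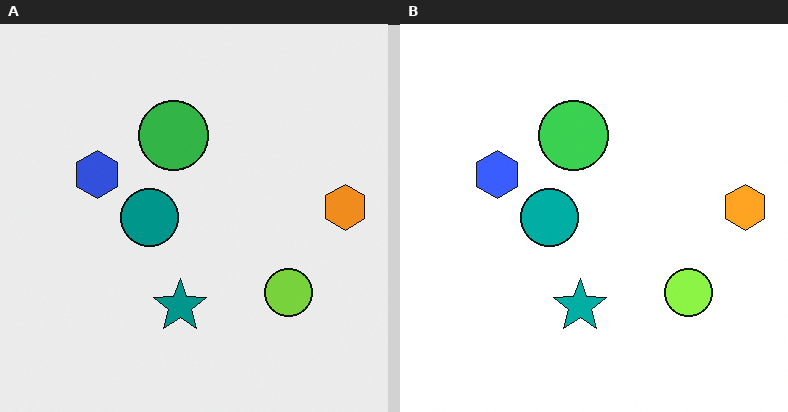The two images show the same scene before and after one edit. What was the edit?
The right (B) image is the left (A) brightened a little.

Every pixel — background and shapes alike — is uniformly brightened.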